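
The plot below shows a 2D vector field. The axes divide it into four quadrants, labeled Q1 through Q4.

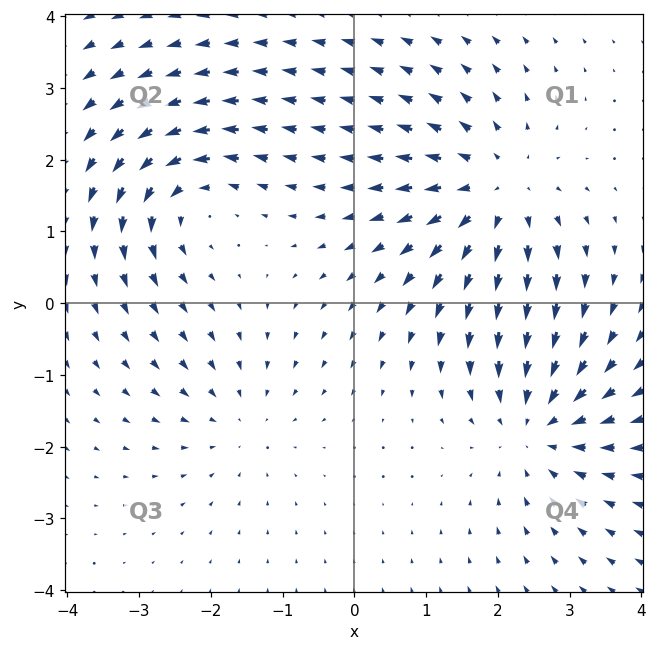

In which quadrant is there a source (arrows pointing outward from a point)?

Q1

The source sits at approximately (2.0, 1.6), which lies in quadrant Q1. The divergence there is about +4, positive as expected for a source.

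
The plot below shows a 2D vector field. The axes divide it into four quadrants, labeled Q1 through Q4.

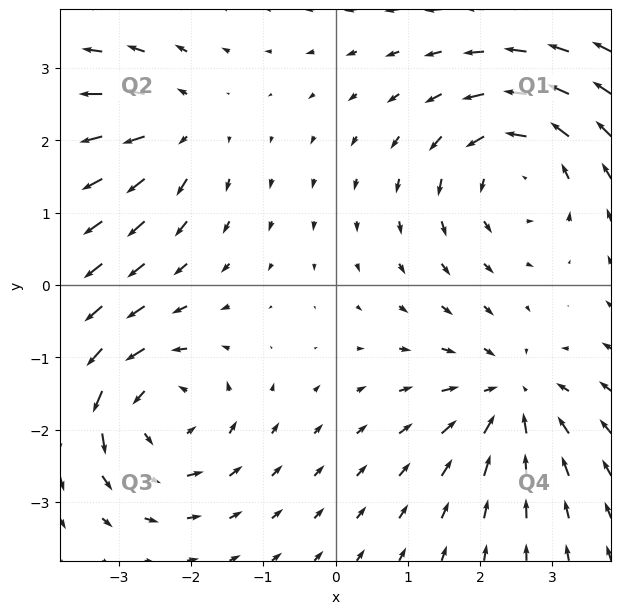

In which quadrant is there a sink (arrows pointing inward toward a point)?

The sink sits at approximately (2.4, -1.5), which lies in quadrant Q4. The divergence there is about -5, negative as expected for a sink.

Q4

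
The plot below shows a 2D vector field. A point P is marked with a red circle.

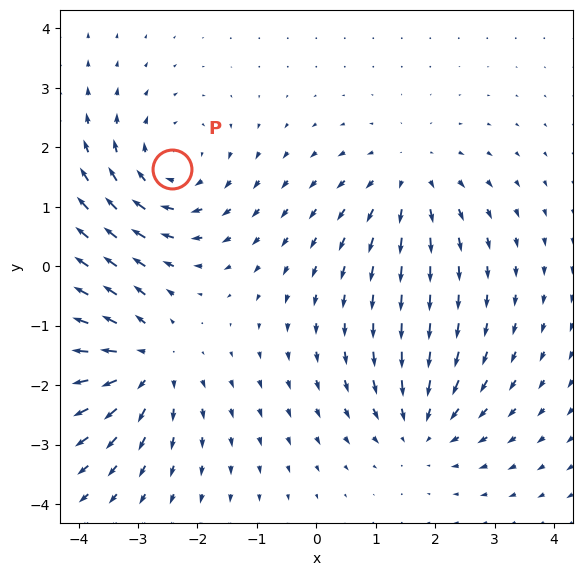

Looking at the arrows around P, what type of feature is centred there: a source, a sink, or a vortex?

At P (-2.4, 1.6) the arrows circulate clockwise. Divergence ≈0, curl about -4 — near-zero divergence with nonzero curl is a vortex.

vortex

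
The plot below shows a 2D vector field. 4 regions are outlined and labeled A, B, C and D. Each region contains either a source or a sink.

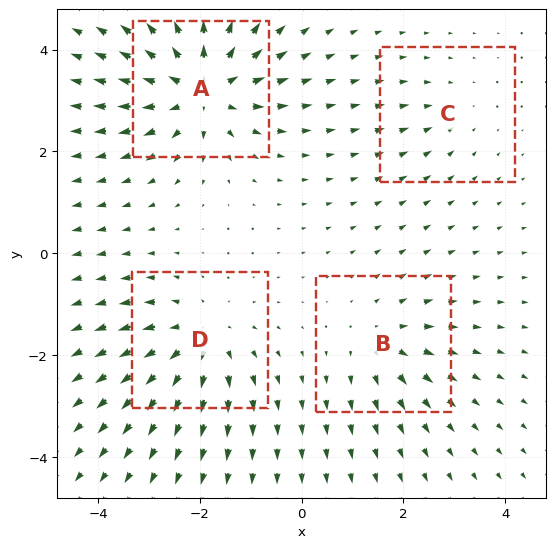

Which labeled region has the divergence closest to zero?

C

Divergence at each region's feature centre — A: about +7, B: about +3, C: about -2, D: about +5. Region C is closest to zero.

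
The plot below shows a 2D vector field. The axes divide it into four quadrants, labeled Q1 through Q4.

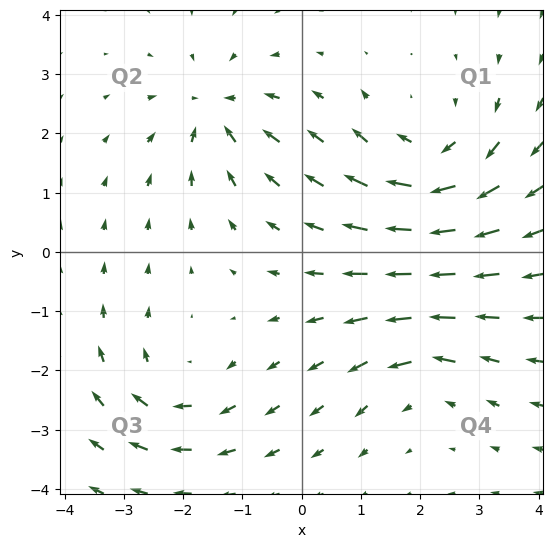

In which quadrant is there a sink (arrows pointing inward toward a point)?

The sink sits at approximately (-1.4, 2.4), which lies in quadrant Q2. The divergence there is about -4, negative as expected for a sink.

Q2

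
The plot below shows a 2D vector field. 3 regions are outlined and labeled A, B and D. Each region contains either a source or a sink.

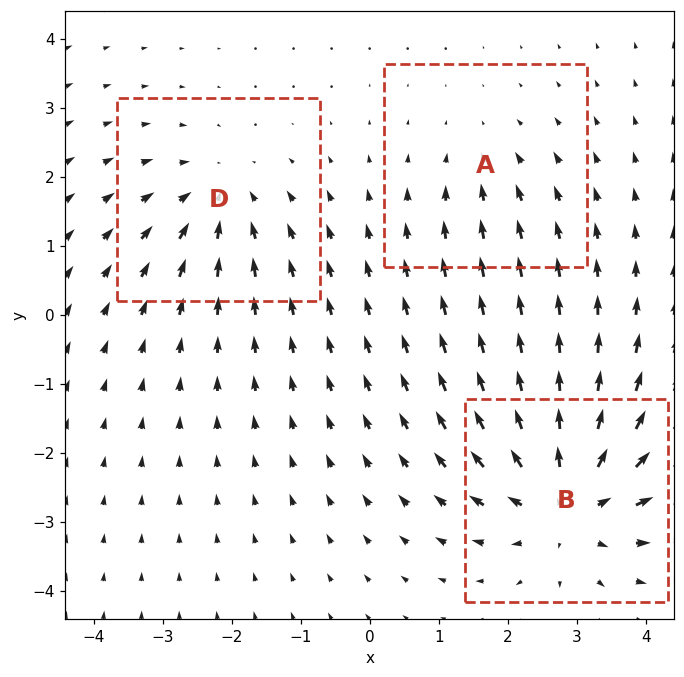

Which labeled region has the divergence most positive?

B

Divergence at each region's feature centre — A: about -2, B: about +5, D: about -3. Region B is most positive.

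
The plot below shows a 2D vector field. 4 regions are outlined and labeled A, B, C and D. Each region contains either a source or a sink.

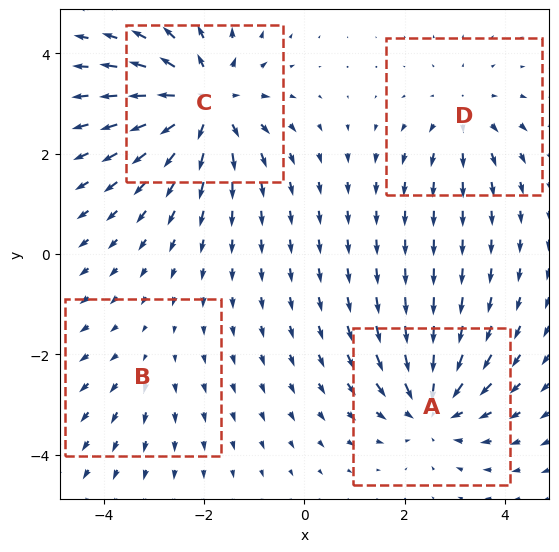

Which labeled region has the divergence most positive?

Divergence at each region's feature centre — A: about -5, B: about +2, C: about +7, D: about +3. Region C is most positive.

C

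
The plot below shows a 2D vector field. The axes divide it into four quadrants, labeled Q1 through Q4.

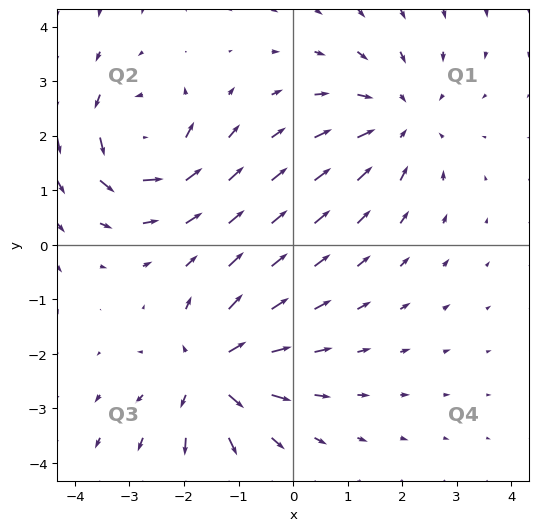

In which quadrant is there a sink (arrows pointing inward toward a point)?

The sink sits at approximately (2.0, 2.3), which lies in quadrant Q1. The divergence there is about -2, negative as expected for a sink.

Q1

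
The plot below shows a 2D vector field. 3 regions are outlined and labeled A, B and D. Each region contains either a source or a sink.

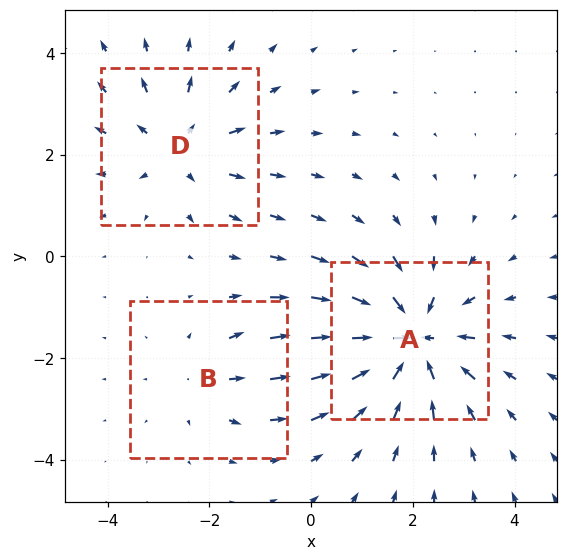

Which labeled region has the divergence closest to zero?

B

Divergence at each region's feature centre — A: about -5, B: about +2, D: about +3. Region B is closest to zero.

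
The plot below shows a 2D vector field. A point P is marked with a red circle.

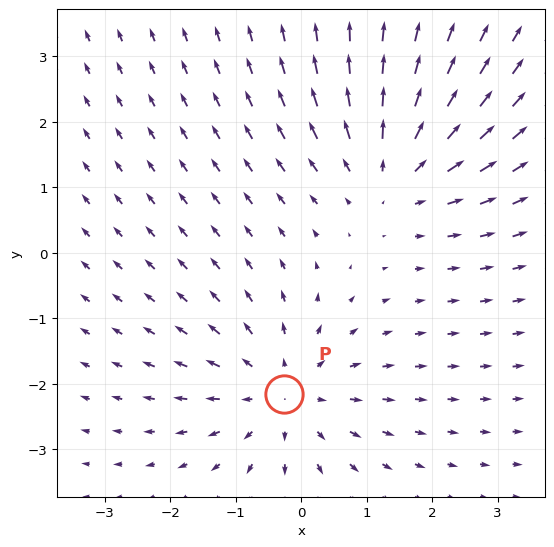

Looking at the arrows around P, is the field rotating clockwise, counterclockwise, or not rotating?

Near P at (-0.3, -2.2) the arrows show no circulation. The curl there is ≈0.

not rotating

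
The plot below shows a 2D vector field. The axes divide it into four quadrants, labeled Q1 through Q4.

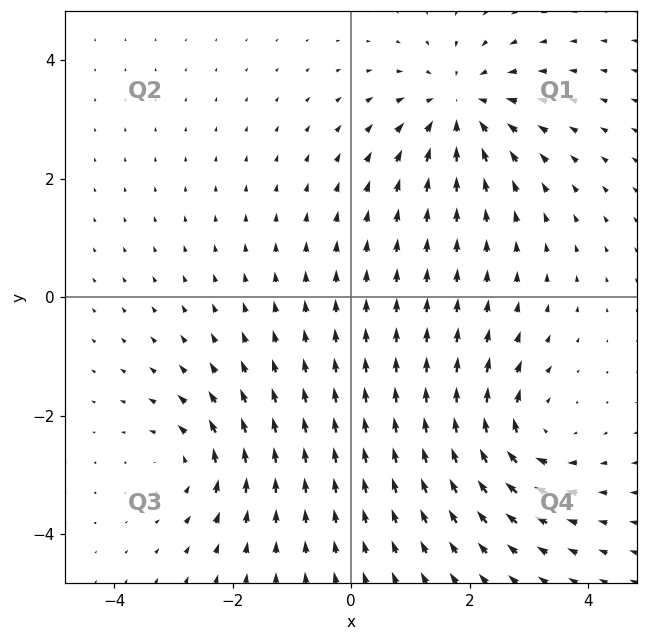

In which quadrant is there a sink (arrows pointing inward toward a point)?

The sink sits at approximately (1.8, 3.2), which lies in quadrant Q1. The divergence there is about -4, negative as expected for a sink.

Q1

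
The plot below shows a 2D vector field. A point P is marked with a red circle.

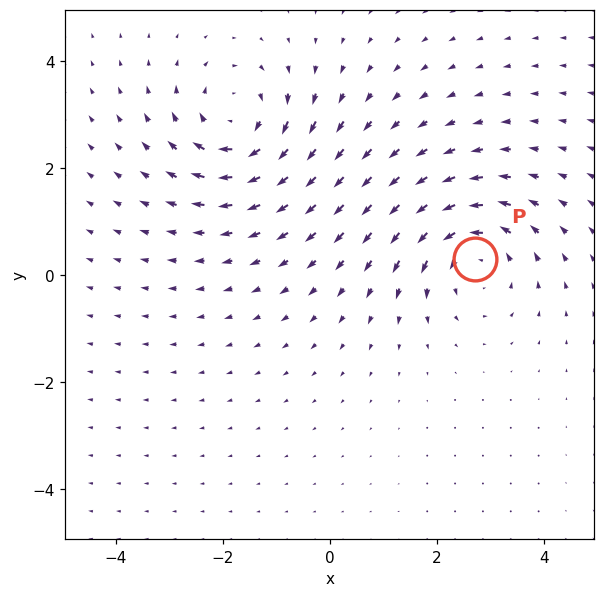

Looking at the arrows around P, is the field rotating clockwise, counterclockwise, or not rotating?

counterclockwise

Near P at (2.7, 0.3) the arrows circulate counterclockwise. The curl (z-component) there is about +5; positive curl means counterclockwise rotation.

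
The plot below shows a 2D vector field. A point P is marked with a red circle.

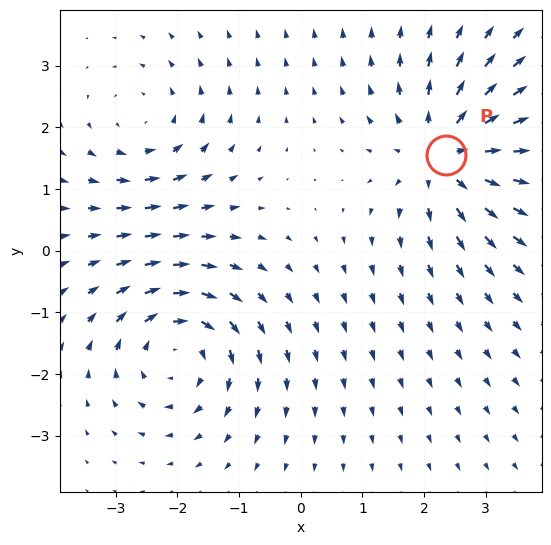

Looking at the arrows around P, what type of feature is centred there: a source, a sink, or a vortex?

source

At P (2.3, 1.6) the arrows spread outward. Divergence about +4, curl ≈0 — positive divergence with near-zero curl is a source.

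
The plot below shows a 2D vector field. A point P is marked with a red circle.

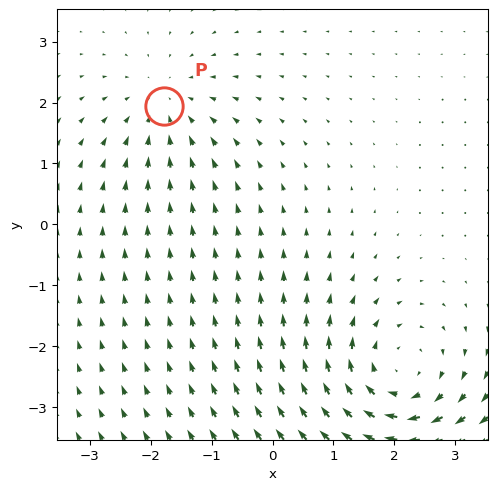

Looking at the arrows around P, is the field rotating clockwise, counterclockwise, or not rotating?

Near P at (-1.8, 1.9) the arrows show no circulation. The curl there is ≈0.

not rotating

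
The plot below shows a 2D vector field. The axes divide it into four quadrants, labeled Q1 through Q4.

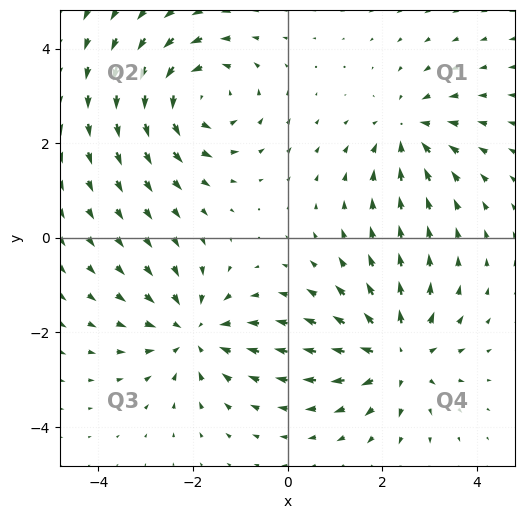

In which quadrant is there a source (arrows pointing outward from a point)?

Q4

The source sits at approximately (2.3, -2.5), which lies in quadrant Q4. The divergence there is about +5, positive as expected for a source.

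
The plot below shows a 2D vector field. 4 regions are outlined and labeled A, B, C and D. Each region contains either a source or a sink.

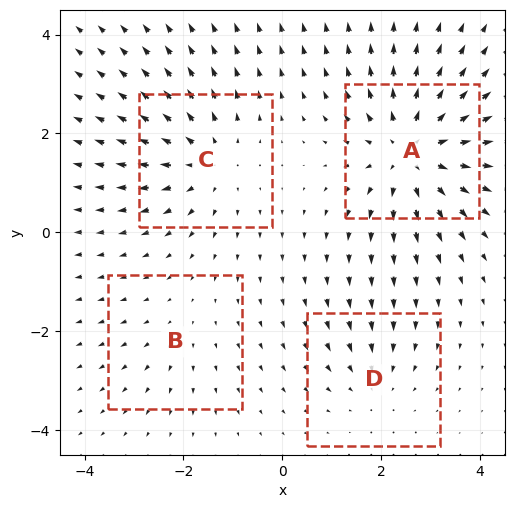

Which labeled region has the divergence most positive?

Divergence at each region's feature centre — A: about +6, B: about +2, C: about +4, D: about -3. Region A is most positive.

A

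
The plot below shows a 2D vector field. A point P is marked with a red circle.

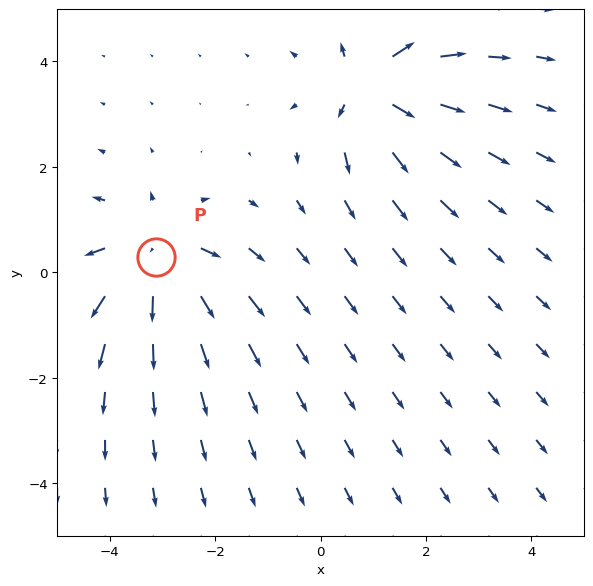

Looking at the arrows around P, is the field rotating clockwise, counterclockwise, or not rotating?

Near P at (-3.1, 0.3) the arrows show no circulation. The curl there is ≈0.

not rotating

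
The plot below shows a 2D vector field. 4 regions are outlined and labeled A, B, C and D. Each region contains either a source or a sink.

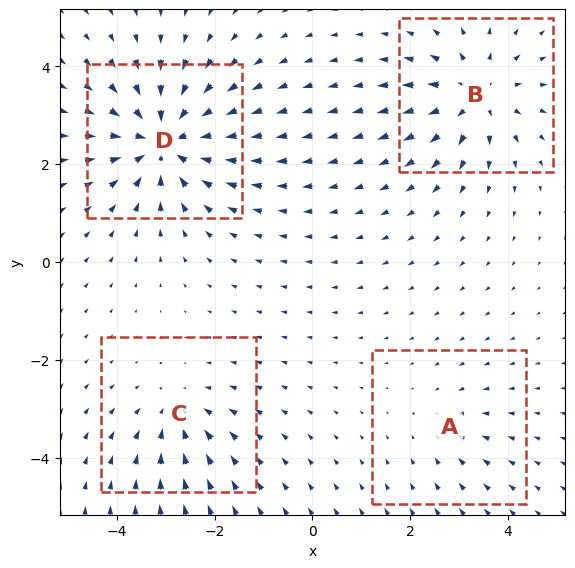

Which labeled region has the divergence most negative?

D

Divergence at each region's feature centre — A: about -2, B: about +5, C: about -3, D: about -7. Region D is most negative.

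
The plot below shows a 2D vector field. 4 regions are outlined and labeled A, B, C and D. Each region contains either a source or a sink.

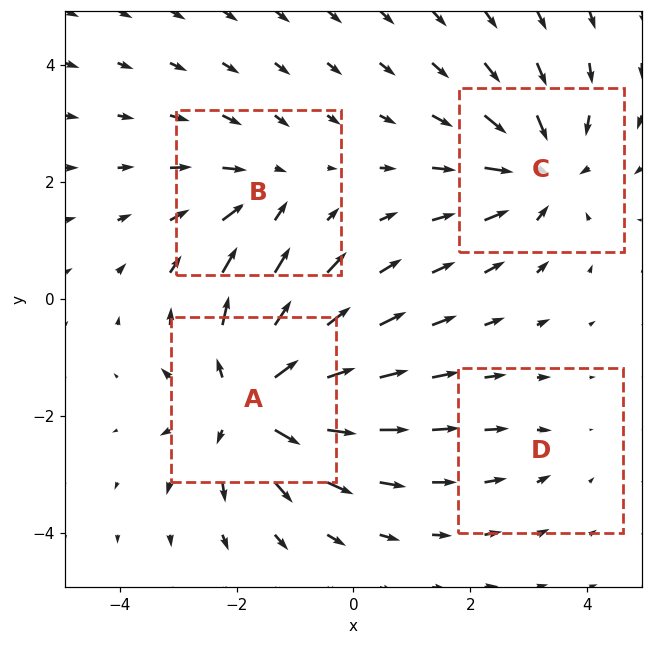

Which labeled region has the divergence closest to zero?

D

Divergence at each region's feature centre — A: about +7, B: about -3, C: about -5, D: about -2. Region D is closest to zero.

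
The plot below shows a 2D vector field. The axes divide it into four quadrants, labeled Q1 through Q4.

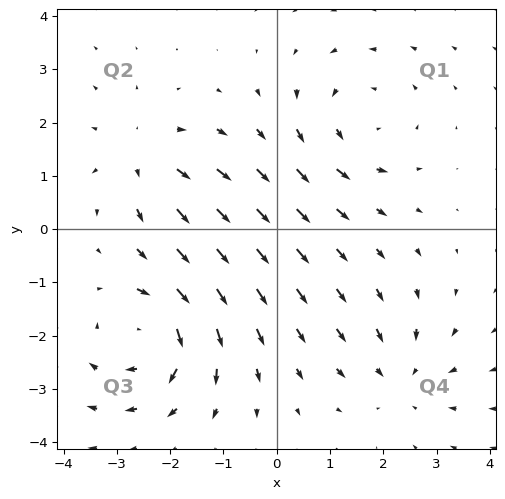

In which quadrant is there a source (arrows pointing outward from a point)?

Q2

The source sits at approximately (-2.5, 1.3), which lies in quadrant Q2. The divergence there is about +3, positive as expected for a source.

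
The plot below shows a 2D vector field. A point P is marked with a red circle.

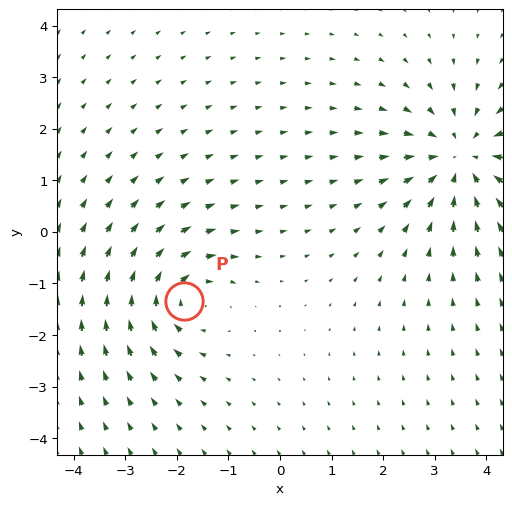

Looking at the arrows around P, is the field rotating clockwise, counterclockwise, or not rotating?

Near P at (-1.9, -1.3) the arrows circulate clockwise. The curl (z-component) there is about -4; negative curl means clockwise rotation.

clockwise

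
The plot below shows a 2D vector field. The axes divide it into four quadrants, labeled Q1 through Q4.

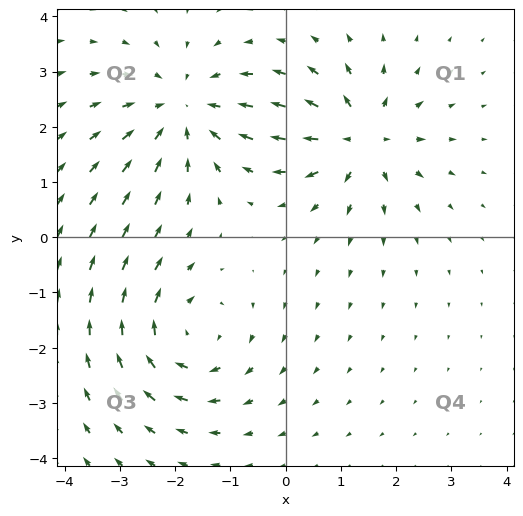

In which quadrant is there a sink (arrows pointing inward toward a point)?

Q2

The sink sits at approximately (-1.8, 2.3), which lies in quadrant Q2. The divergence there is about -4, negative as expected for a sink.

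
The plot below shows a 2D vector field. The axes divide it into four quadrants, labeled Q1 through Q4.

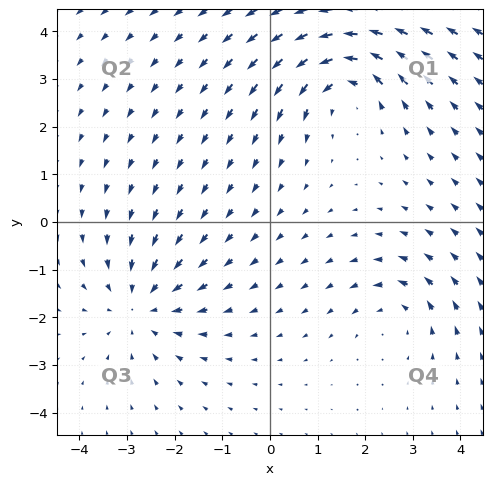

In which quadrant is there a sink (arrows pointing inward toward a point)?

The sink sits at approximately (-2.7, -1.8), which lies in quadrant Q3. The divergence there is about -4, negative as expected for a sink.

Q3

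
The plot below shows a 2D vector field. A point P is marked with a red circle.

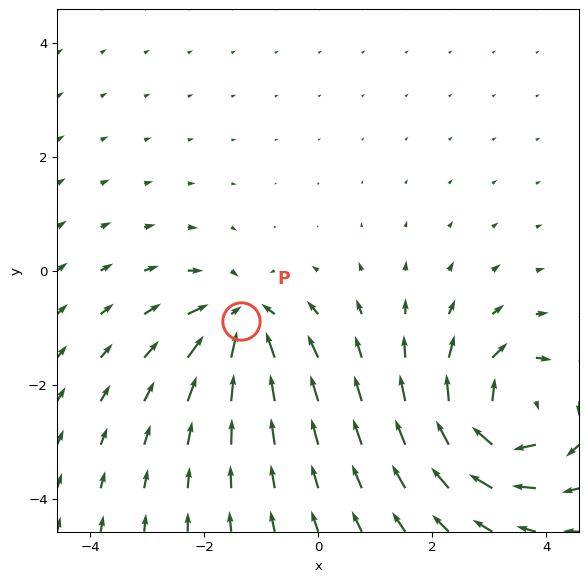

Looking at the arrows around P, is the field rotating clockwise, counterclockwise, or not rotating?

not rotating

Near P at (-1.4, -0.9) the arrows show no circulation. The curl there is ≈0.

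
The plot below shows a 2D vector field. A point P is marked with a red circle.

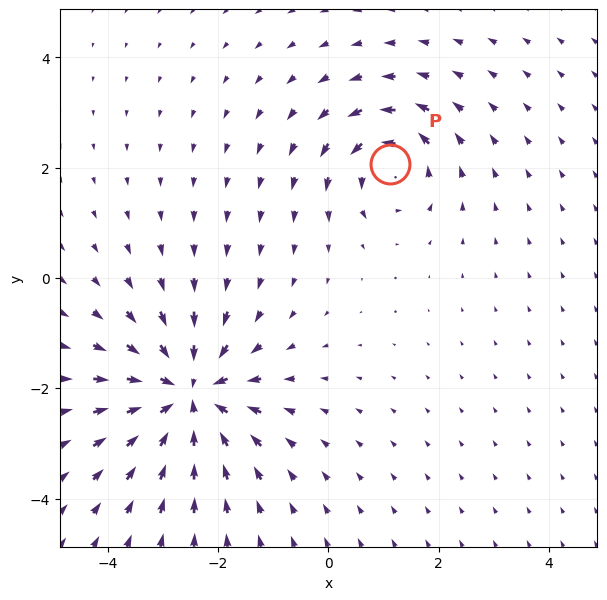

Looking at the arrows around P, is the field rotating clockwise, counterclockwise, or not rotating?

Near P at (1.1, 2.1) the arrows circulate counterclockwise. The curl (z-component) there is about +4; positive curl means counterclockwise rotation.

counterclockwise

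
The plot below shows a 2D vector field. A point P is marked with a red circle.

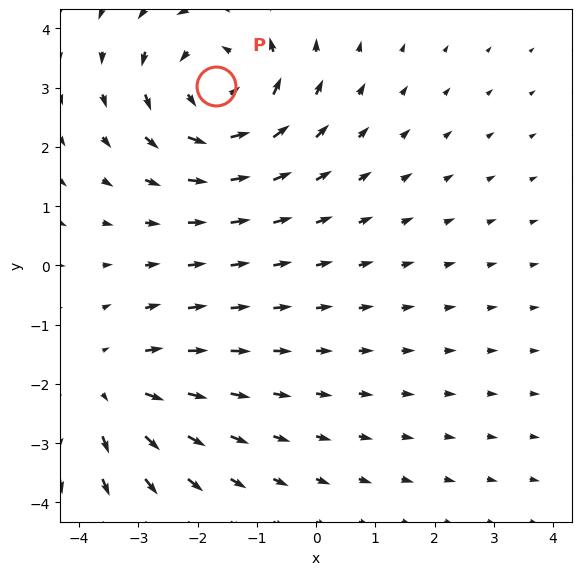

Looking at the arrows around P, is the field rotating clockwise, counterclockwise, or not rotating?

Near P at (-1.7, 3.0) the arrows circulate counterclockwise. The curl (z-component) there is about +4; positive curl means counterclockwise rotation.

counterclockwise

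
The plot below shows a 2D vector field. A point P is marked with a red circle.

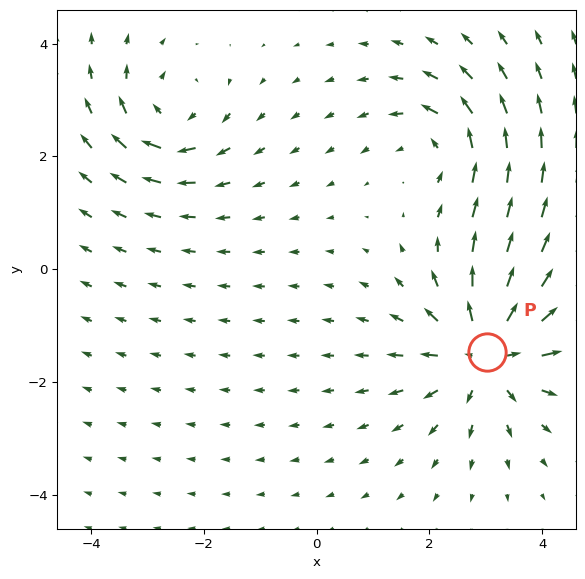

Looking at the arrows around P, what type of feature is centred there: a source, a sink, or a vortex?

At P (3.0, -1.5) the arrows spread outward. Divergence about +5, curl ≈0 — positive divergence with near-zero curl is a source.

source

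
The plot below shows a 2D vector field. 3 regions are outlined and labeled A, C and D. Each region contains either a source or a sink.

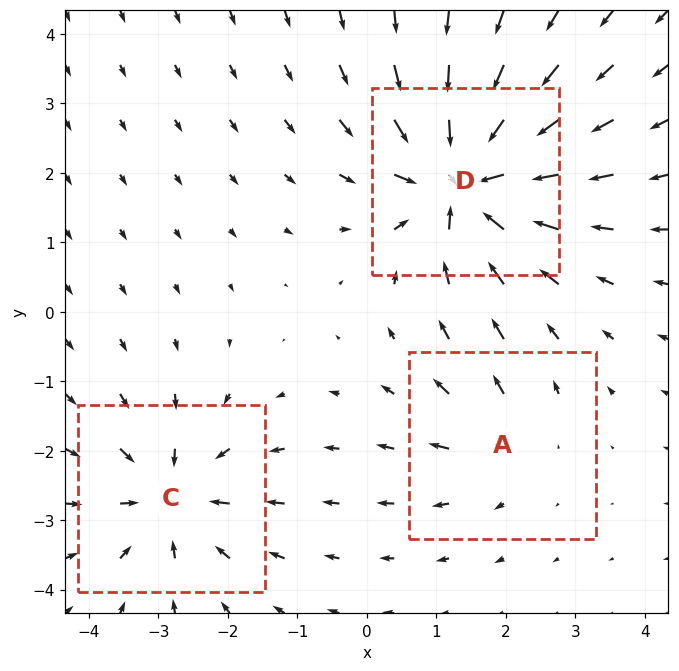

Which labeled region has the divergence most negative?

Divergence at each region's feature centre — A: about +2, C: about -4, D: about -6. Region D is most negative.

D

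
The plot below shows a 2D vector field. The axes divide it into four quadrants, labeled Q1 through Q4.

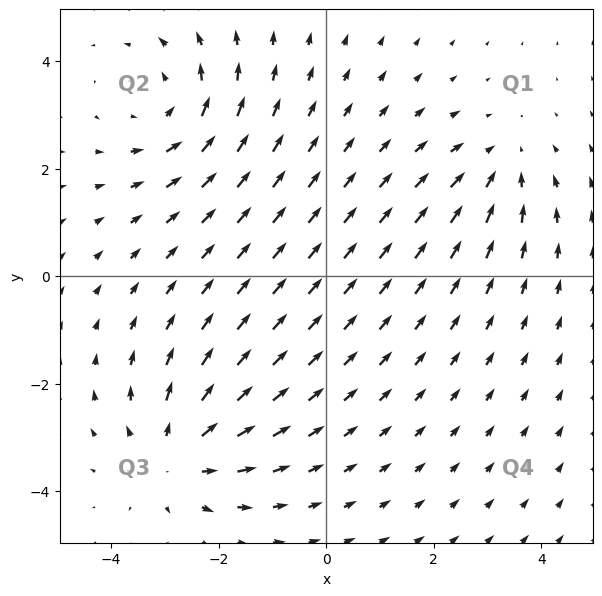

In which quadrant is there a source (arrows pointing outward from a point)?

The source sits at approximately (-2.8, -3.3), which lies in quadrant Q3. The divergence there is about +3, positive as expected for a source.

Q3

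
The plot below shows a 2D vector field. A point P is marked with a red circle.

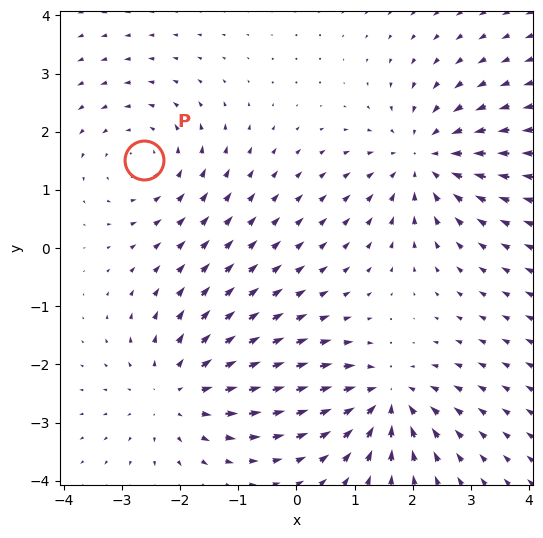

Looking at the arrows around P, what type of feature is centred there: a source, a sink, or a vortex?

vortex

At P (-2.6, 1.5) the arrows circulate counterclockwise. Divergence ≈0, curl about +3 — near-zero divergence with nonzero curl is a vortex.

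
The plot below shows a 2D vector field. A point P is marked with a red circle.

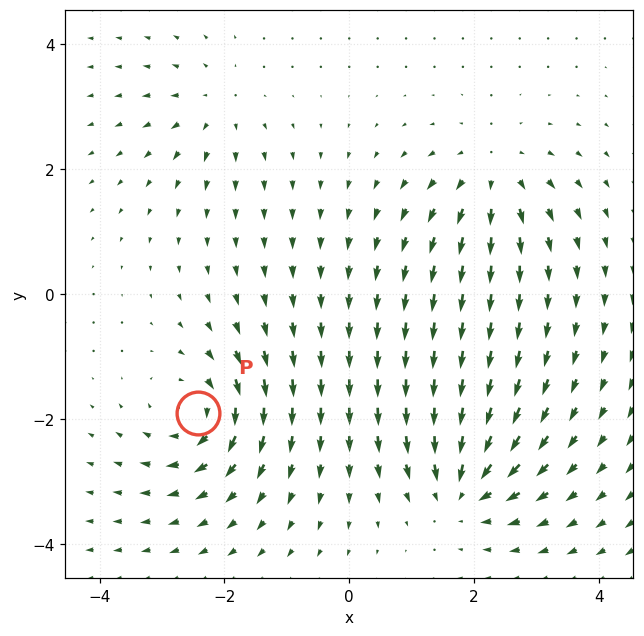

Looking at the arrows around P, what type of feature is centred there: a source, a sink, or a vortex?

At P (-2.4, -1.9) the arrows circulate clockwise. Divergence ≈0, curl about -6 — near-zero divergence with nonzero curl is a vortex.

vortex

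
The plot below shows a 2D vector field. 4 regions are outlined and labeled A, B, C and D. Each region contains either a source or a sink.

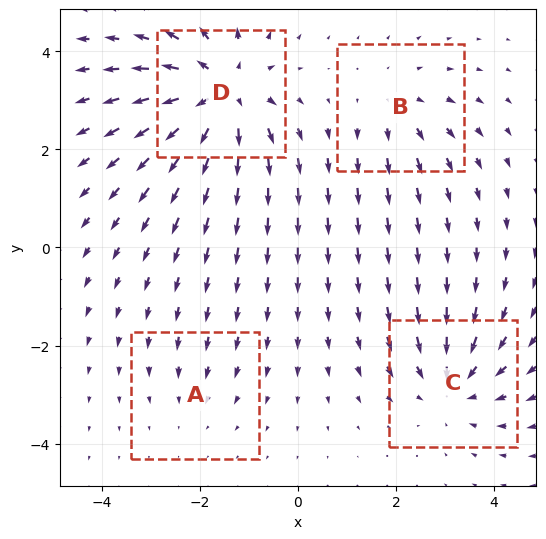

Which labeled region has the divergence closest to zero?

Divergence at each region's feature centre — A: about -2, B: about +3, C: about -4, D: about +7. Region A is closest to zero.

A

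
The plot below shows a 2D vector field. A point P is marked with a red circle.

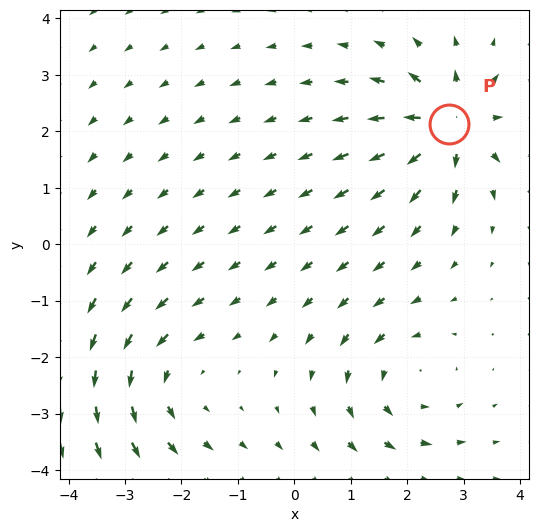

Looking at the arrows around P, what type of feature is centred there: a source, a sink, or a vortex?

At P (2.7, 2.1) the arrows spread outward. Divergence about +6, curl ≈0 — positive divergence with near-zero curl is a source.

source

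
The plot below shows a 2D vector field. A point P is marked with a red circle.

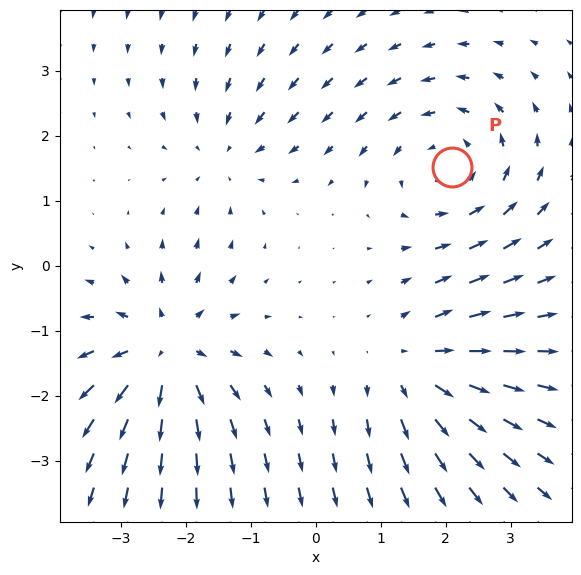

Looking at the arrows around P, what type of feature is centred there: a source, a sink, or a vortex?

At P (2.1, 1.5) the arrows circulate counterclockwise. Divergence ≈0, curl about +4 — near-zero divergence with nonzero curl is a vortex.

vortex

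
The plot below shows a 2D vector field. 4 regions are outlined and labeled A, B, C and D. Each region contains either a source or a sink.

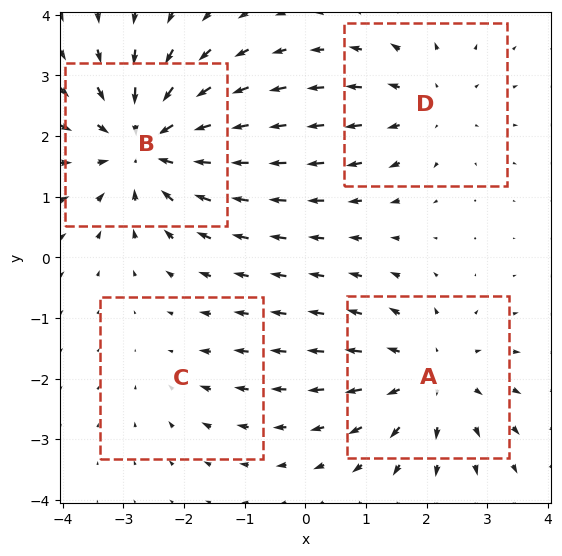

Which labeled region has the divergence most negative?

Divergence at each region's feature centre — A: about +4, B: about -6, C: about -2, D: about +3. Region B is most negative.

B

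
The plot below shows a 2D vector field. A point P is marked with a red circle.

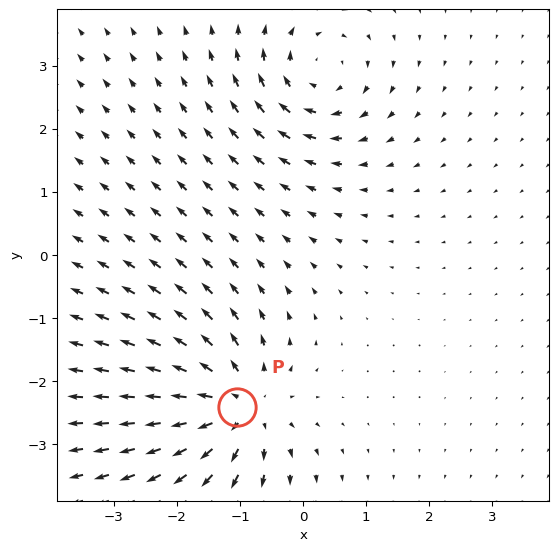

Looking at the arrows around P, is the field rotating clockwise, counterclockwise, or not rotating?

not rotating

Near P at (-1.0, -2.4) the arrows show no circulation. The curl there is ≈0.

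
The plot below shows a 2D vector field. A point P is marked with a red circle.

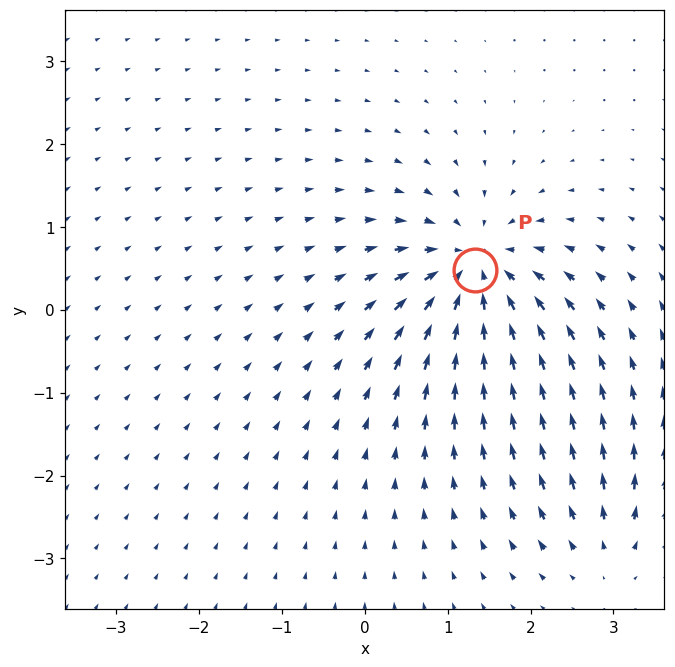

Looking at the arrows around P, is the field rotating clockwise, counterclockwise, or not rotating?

not rotating

Near P at (1.3, 0.5) the arrows show no circulation. The curl there is ≈0.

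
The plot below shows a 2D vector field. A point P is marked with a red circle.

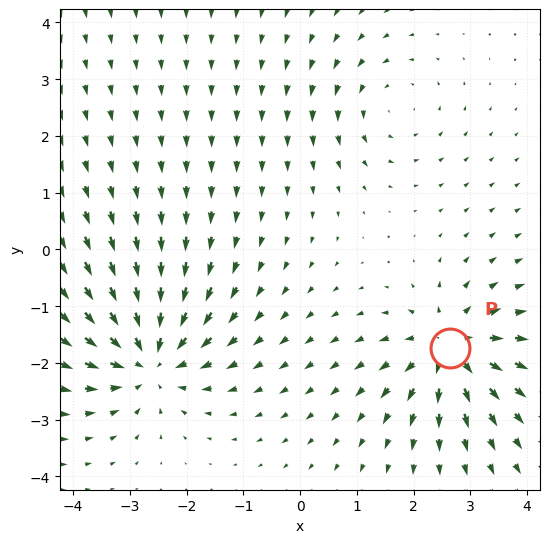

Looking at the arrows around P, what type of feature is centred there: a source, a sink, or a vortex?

At P (2.7, -1.7) the arrows spread outward. Divergence about +6, curl ≈0 — positive divergence with near-zero curl is a source.

source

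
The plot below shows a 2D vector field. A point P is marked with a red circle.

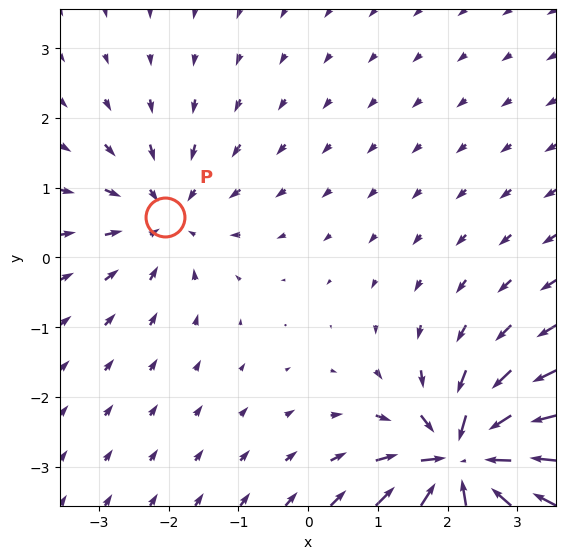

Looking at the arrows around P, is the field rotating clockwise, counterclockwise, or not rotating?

Near P at (-2.1, 0.6) the arrows show no circulation. The curl there is ≈0.

not rotating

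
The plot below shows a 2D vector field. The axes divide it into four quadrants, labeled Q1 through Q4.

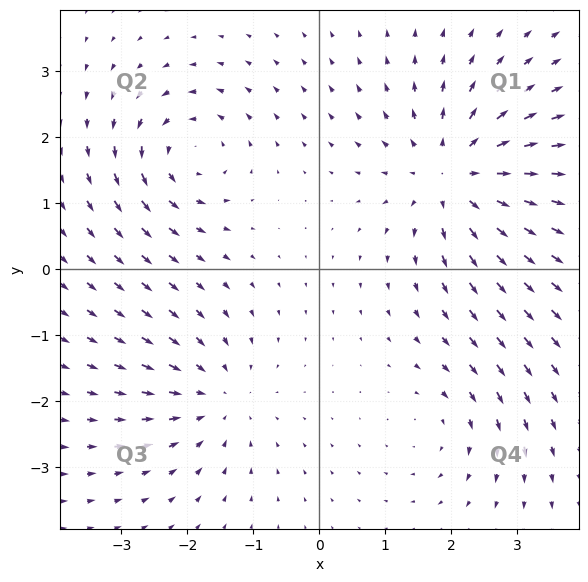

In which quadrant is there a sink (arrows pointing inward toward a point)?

Q3

The sink sits at approximately (-1.6, -1.9), which lies in quadrant Q3. The divergence there is about -3, negative as expected for a sink.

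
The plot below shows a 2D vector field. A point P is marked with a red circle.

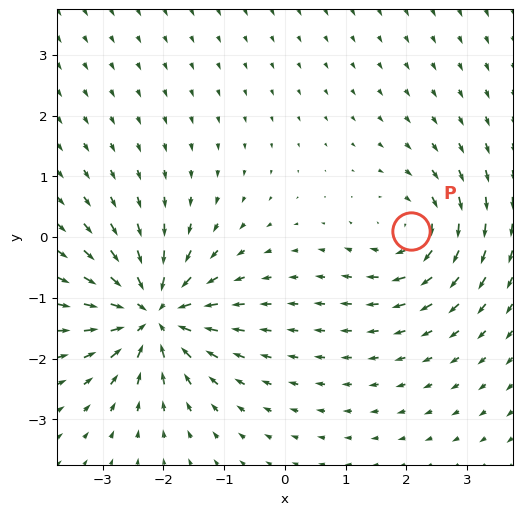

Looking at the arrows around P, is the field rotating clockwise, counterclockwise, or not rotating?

clockwise

Near P at (2.1, 0.1) the arrows circulate clockwise. The curl (z-component) there is about -4; negative curl means clockwise rotation.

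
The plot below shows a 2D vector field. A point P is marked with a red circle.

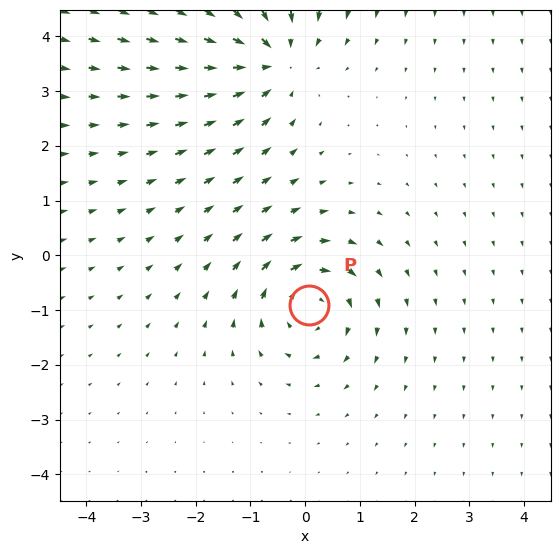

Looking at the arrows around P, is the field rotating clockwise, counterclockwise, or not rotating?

clockwise

Near P at (0.1, -0.9) the arrows circulate clockwise. The curl (z-component) there is about -4; negative curl means clockwise rotation.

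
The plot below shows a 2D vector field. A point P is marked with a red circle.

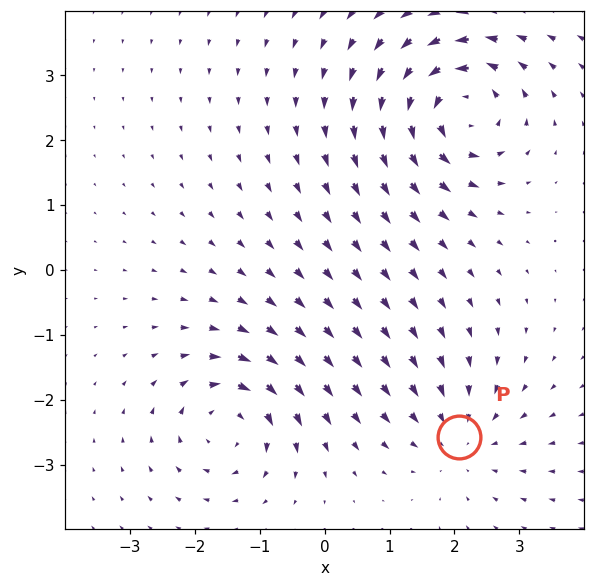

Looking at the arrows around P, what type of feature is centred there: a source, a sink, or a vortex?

sink

At P (2.1, -2.6) the arrows converge inward. Divergence about -3, curl ≈0 — negative divergence with near-zero curl is a sink.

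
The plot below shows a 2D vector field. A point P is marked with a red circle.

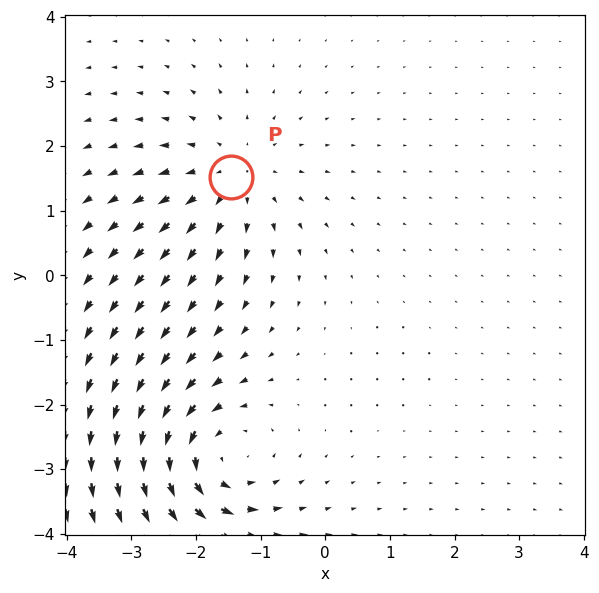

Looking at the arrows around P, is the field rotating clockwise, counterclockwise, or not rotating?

Near P at (-1.5, 1.5) the arrows show no circulation. The curl there is ≈0.

not rotating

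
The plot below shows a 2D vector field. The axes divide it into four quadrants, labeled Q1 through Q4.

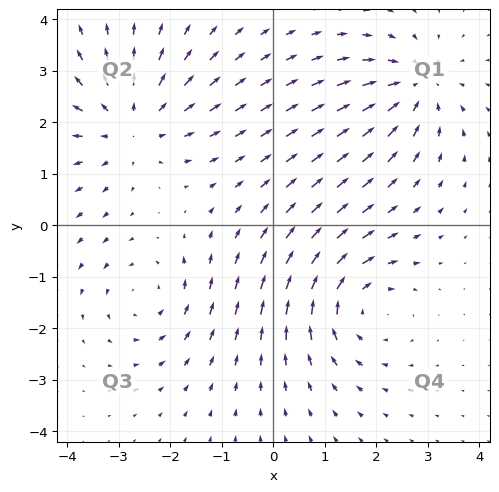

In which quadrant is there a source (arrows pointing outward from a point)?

The source sits at approximately (-2.8, 2.0), which lies in quadrant Q2. The divergence there is about +3, positive as expected for a source.

Q2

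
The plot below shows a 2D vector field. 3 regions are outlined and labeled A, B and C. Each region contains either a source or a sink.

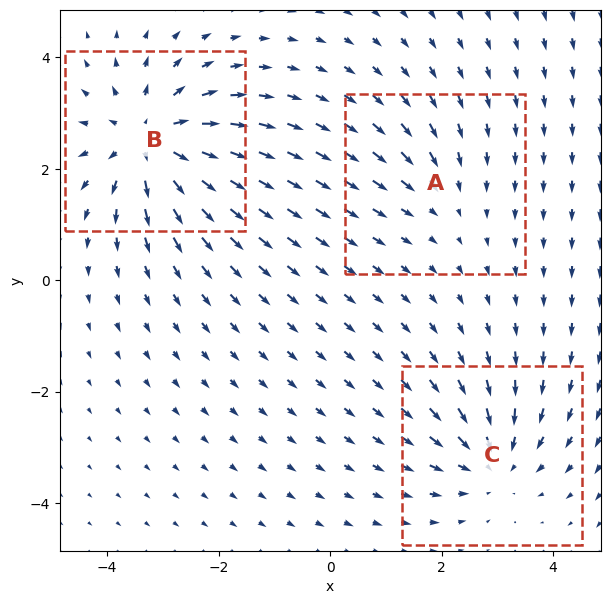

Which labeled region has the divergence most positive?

Divergence at each region's feature centre — A: about -2, B: about +5, C: about -4. Region B is most positive.

B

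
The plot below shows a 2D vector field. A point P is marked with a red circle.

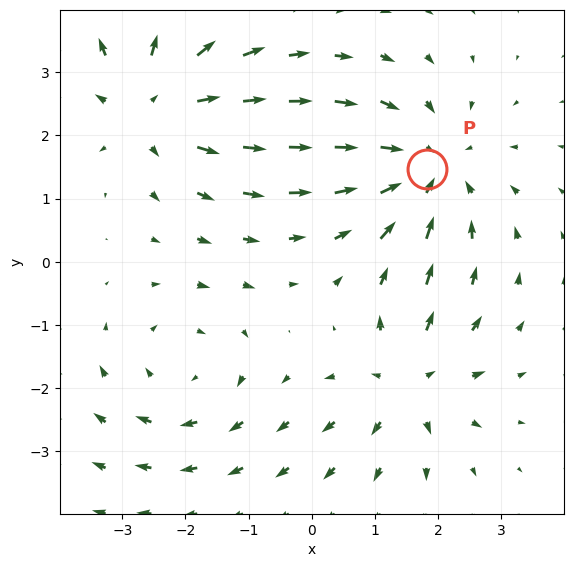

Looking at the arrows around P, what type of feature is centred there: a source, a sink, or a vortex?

At P (1.8, 1.5) the arrows converge inward. Divergence about -4, curl ≈0 — negative divergence with near-zero curl is a sink.

sink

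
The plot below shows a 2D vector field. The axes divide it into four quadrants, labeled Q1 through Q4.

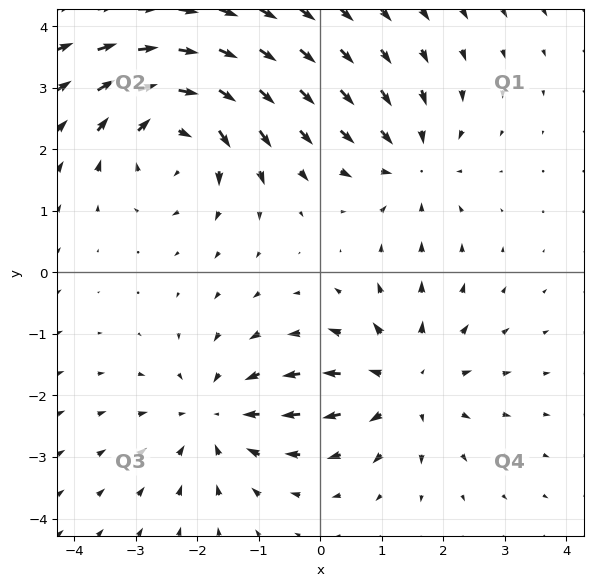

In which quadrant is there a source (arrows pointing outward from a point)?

Q4

The source sits at approximately (1.4, -1.8), which lies in quadrant Q4. The divergence there is about +3, positive as expected for a source.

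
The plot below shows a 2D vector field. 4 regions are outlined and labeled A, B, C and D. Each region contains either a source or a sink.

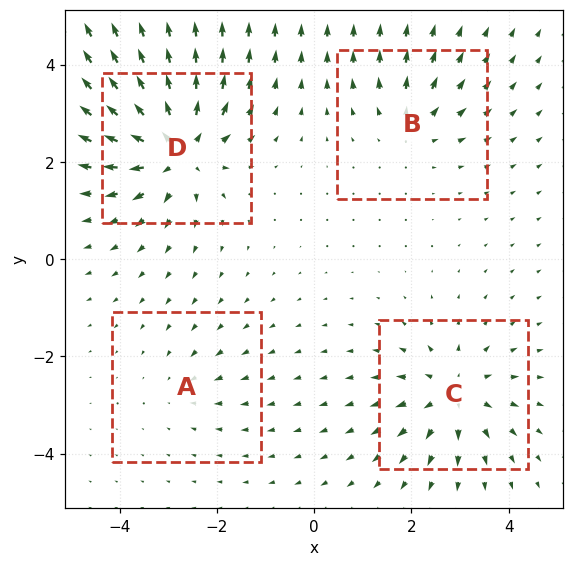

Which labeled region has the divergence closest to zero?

Divergence at each region's feature centre — A: about -2, B: about +4, C: about +5, D: about +8. Region A is closest to zero.

A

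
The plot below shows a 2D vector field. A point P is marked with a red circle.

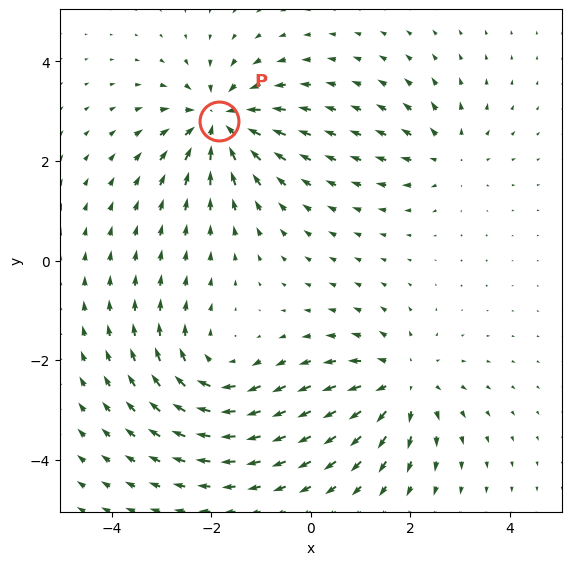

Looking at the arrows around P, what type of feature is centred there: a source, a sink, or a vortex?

sink

At P (-1.8, 2.8) the arrows converge inward. Divergence about -6, curl ≈0 — negative divergence with near-zero curl is a sink.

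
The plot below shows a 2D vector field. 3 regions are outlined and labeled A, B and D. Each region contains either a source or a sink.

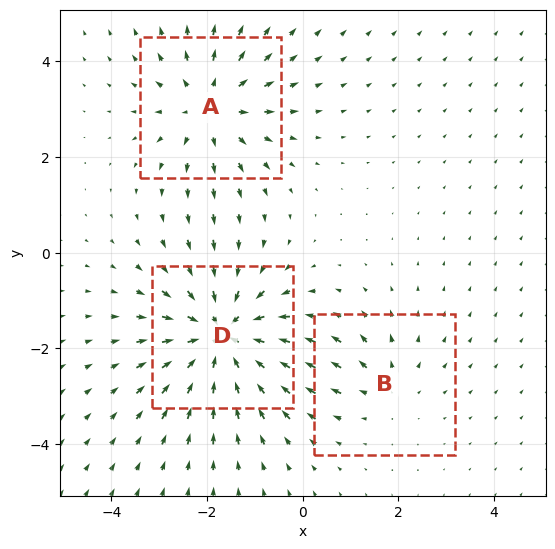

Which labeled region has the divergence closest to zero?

Divergence at each region's feature centre — A: about +3, B: about +2, D: about -5. Region B is closest to zero.

B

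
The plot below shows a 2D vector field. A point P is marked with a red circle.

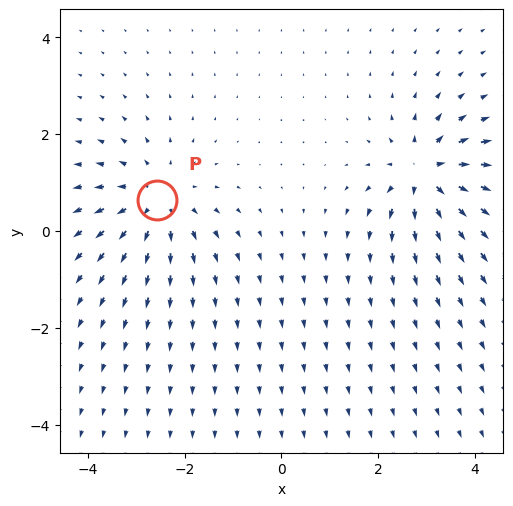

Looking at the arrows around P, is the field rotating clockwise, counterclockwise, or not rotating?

not rotating

Near P at (-2.6, 0.6) the arrows show no circulation. The curl there is ≈0.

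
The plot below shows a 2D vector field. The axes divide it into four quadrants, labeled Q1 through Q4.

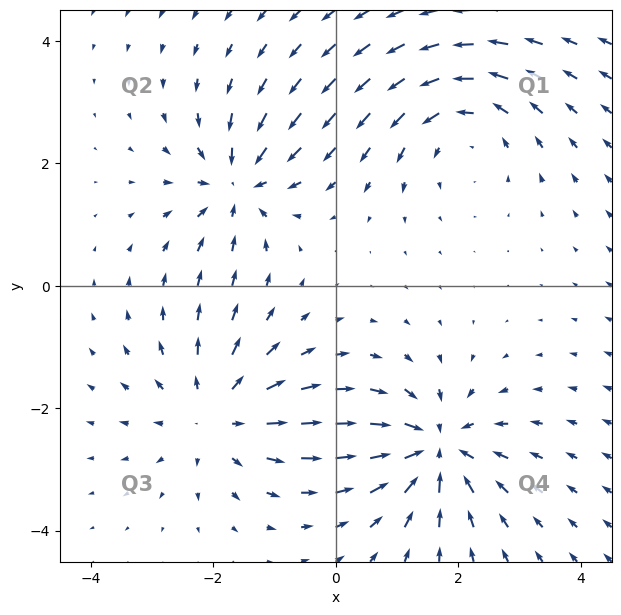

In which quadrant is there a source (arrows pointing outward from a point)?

The source sits at approximately (-1.9, -2.1), which lies in quadrant Q3. The divergence there is about +5, positive as expected for a source.

Q3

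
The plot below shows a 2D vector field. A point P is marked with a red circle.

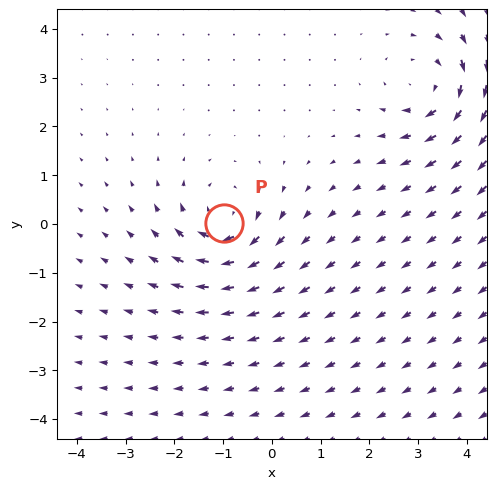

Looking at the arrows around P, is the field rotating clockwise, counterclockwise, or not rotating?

clockwise

Near P at (-1.0, 0.0) the arrows circulate clockwise. The curl (z-component) there is about -4; negative curl means clockwise rotation.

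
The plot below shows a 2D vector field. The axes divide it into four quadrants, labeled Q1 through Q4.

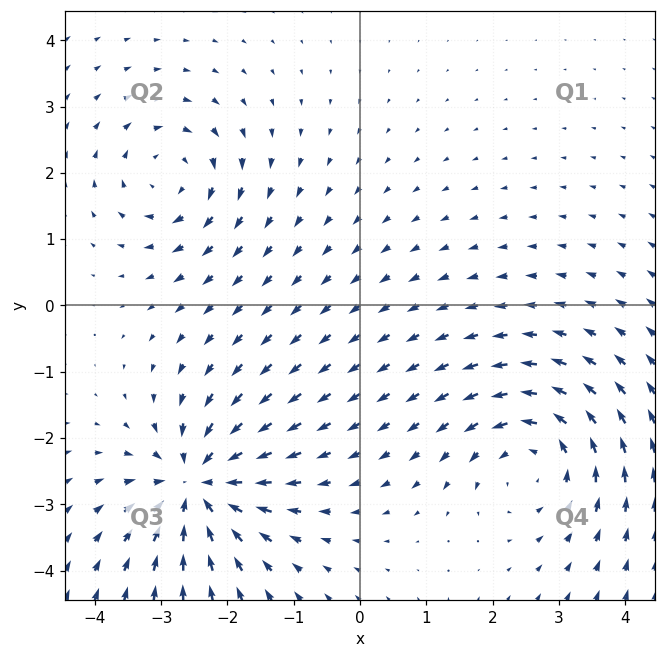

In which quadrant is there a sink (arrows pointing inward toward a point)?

The sink sits at approximately (-2.5, -2.7), which lies in quadrant Q3. The divergence there is about -6, negative as expected for a sink.

Q3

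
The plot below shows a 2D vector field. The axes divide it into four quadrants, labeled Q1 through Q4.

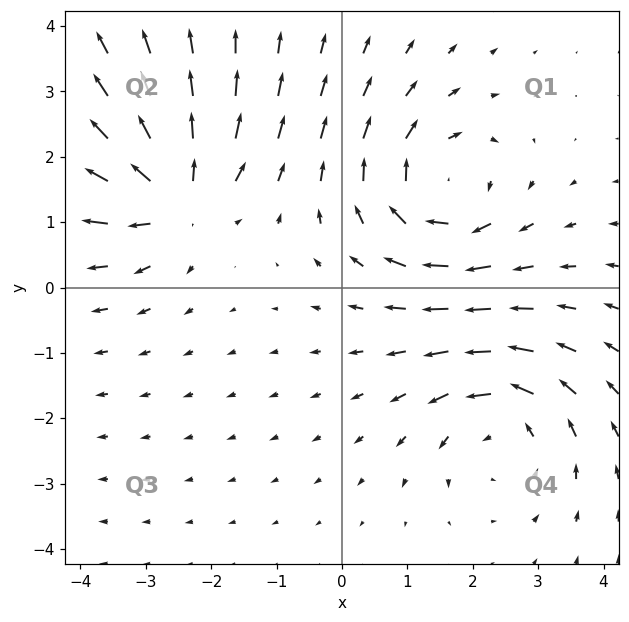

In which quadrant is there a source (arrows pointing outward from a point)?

Q2

The source sits at approximately (-2.5, 1.4), which lies in quadrant Q2. The divergence there is about +7, positive as expected for a source.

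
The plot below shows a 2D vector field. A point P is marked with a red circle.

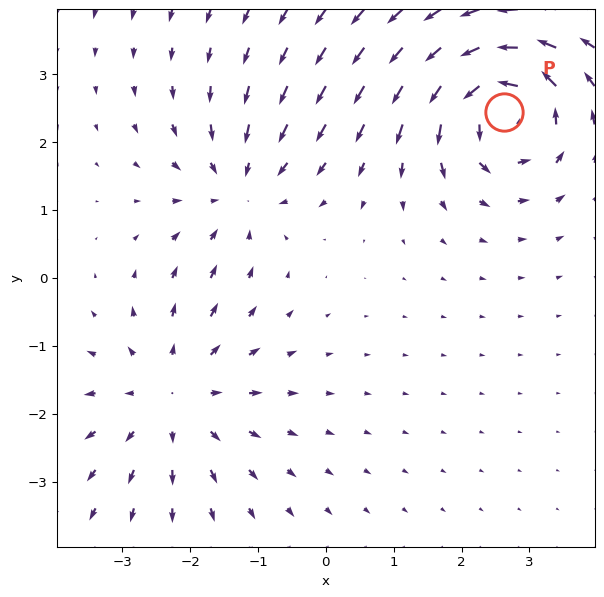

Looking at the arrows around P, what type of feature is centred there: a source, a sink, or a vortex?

At P (2.6, 2.4) the arrows circulate counterclockwise. Divergence ≈0, curl about +7 — near-zero divergence with nonzero curl is a vortex.

vortex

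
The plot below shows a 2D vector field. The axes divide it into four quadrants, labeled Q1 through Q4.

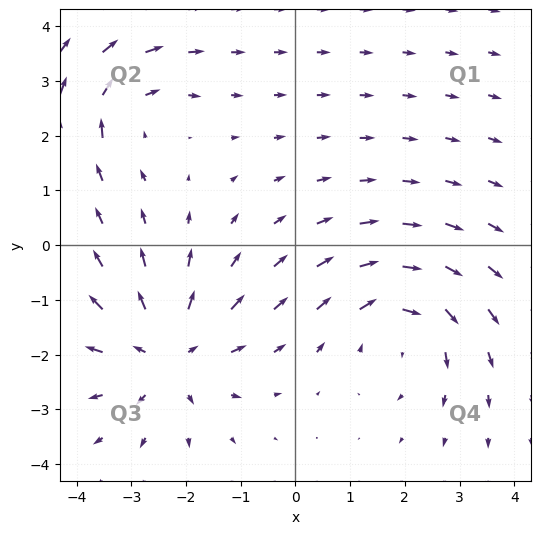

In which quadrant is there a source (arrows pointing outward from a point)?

Q3

The source sits at approximately (-2.3, -2.0), which lies in quadrant Q3. The divergence there is about +5, positive as expected for a source.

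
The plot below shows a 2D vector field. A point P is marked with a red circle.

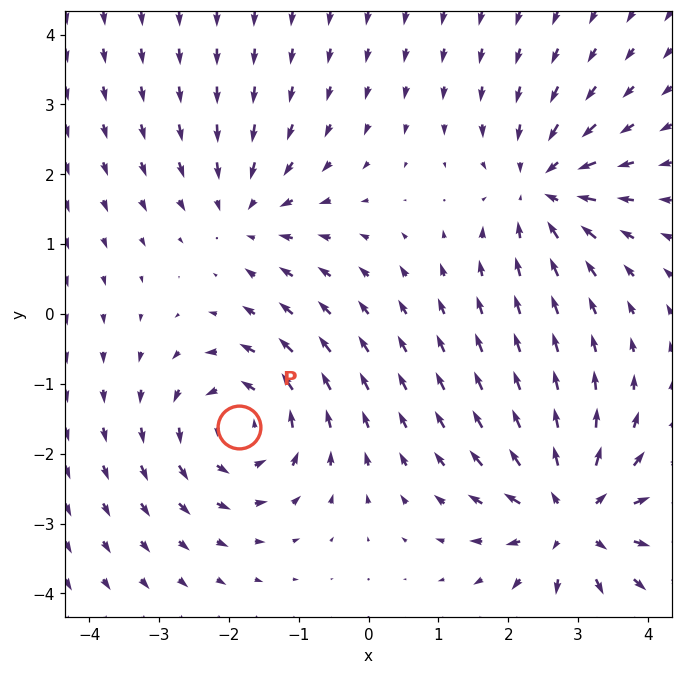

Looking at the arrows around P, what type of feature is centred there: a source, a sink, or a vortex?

vortex

At P (-1.9, -1.6) the arrows circulate counterclockwise. Divergence ≈0, curl about +5 — near-zero divergence with nonzero curl is a vortex.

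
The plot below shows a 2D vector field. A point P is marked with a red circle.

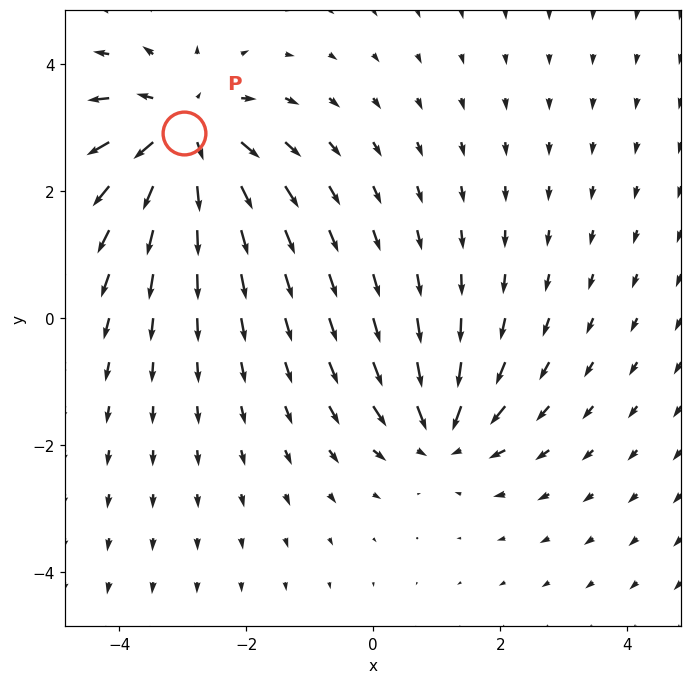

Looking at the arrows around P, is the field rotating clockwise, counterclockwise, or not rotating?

Near P at (-3.0, 2.9) the arrows show no circulation. The curl there is ≈0.

not rotating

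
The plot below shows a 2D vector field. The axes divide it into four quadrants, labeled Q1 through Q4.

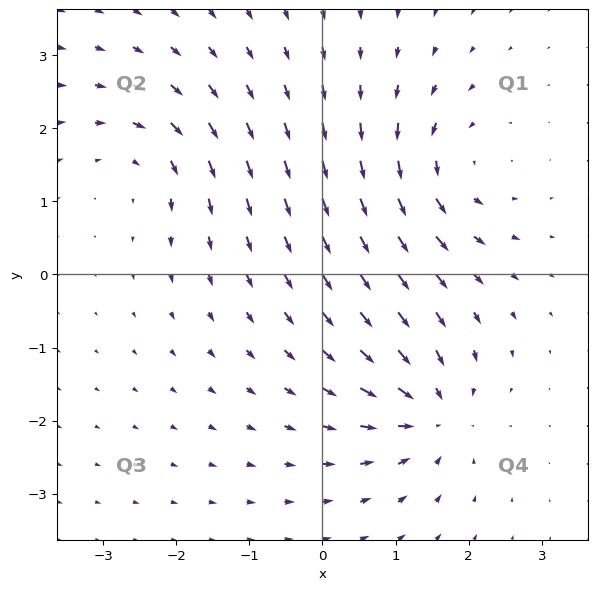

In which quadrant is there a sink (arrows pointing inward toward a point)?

Q4

The sink sits at approximately (1.5, -1.9), which lies in quadrant Q4. The divergence there is about -5, negative as expected for a sink.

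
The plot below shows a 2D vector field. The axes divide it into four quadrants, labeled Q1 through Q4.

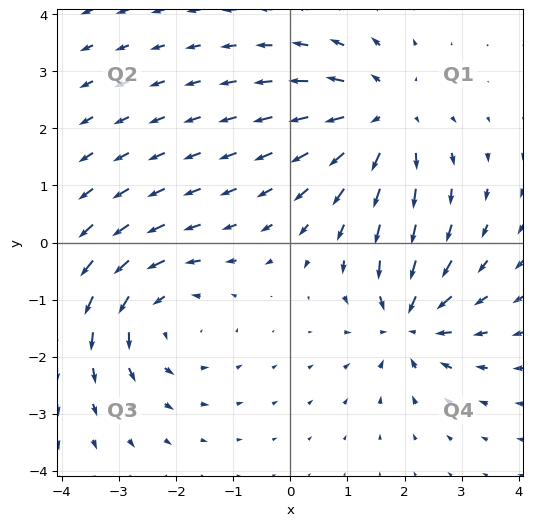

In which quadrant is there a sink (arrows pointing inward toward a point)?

Q4

The sink sits at approximately (2.1, -1.4), which lies in quadrant Q4. The divergence there is about -6, negative as expected for a sink.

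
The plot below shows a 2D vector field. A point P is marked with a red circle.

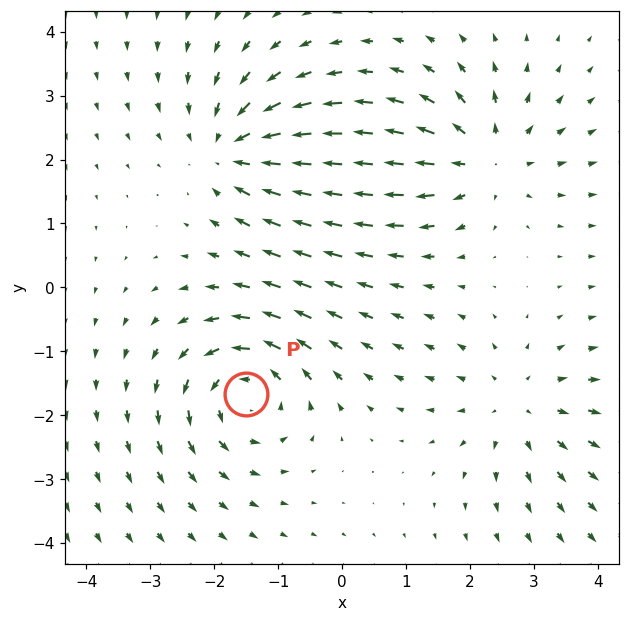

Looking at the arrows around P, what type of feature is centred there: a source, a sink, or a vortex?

At P (-1.5, -1.7) the arrows circulate counterclockwise. Divergence ≈0, curl about +5 — near-zero divergence with nonzero curl is a vortex.

vortex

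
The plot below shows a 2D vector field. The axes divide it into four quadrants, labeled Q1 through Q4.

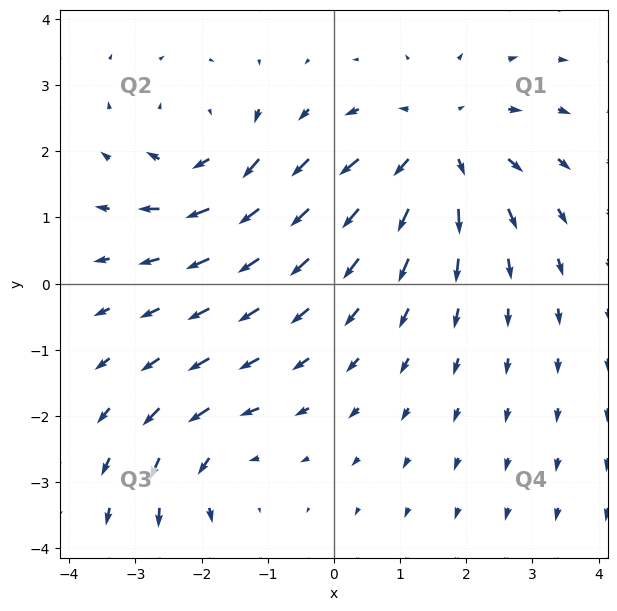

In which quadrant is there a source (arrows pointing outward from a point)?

The source sits at approximately (1.6, 2.1), which lies in quadrant Q1. The divergence there is about +4, positive as expected for a source.

Q1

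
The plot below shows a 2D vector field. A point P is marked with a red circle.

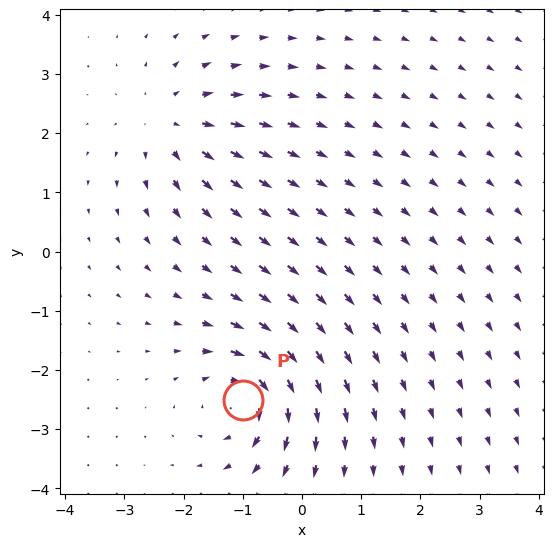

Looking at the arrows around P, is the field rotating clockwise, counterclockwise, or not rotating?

clockwise

Near P at (-1.0, -2.5) the arrows circulate clockwise. The curl (z-component) there is about -7; negative curl means clockwise rotation.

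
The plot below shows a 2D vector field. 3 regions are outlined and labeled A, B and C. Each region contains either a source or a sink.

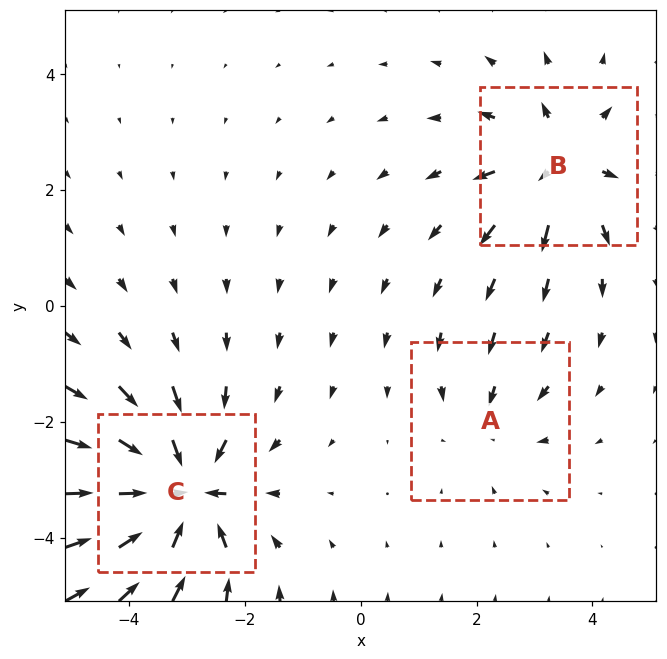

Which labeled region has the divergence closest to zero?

Divergence at each region's feature centre — A: about -2, B: about +4, C: about -6. Region A is closest to zero.

A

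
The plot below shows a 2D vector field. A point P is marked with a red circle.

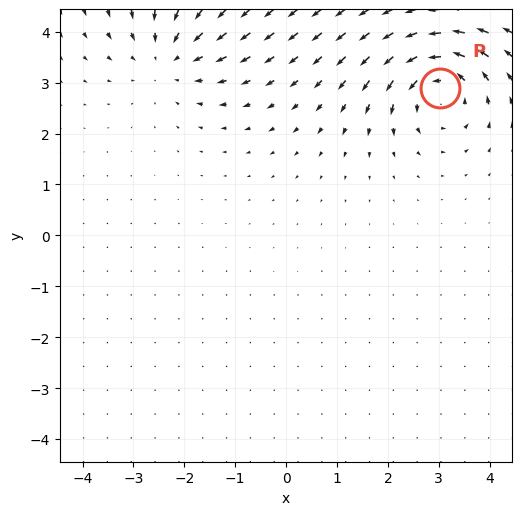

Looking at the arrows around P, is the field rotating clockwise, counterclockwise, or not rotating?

counterclockwise

Near P at (3.0, 2.9) the arrows circulate counterclockwise. The curl (z-component) there is about +4; positive curl means counterclockwise rotation.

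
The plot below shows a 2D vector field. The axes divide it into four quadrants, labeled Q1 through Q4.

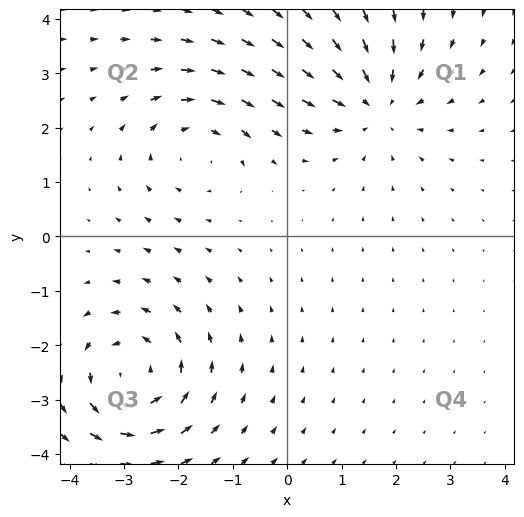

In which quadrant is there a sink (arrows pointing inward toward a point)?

The sink sits at approximately (1.6, 2.5), which lies in quadrant Q1. The divergence there is about -3, negative as expected for a sink.

Q1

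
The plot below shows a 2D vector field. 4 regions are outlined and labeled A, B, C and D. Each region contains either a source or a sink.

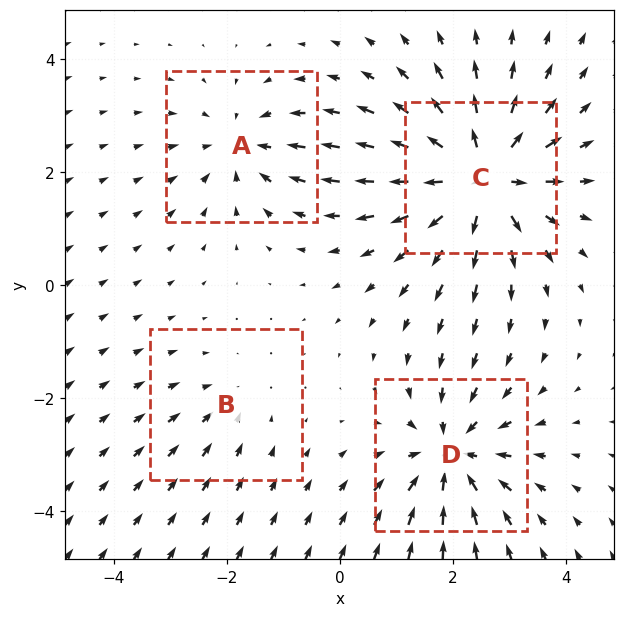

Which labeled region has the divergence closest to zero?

B

Divergence at each region's feature centre — A: about -4, B: about -2, C: about +7, D: about -5. Region B is closest to zero.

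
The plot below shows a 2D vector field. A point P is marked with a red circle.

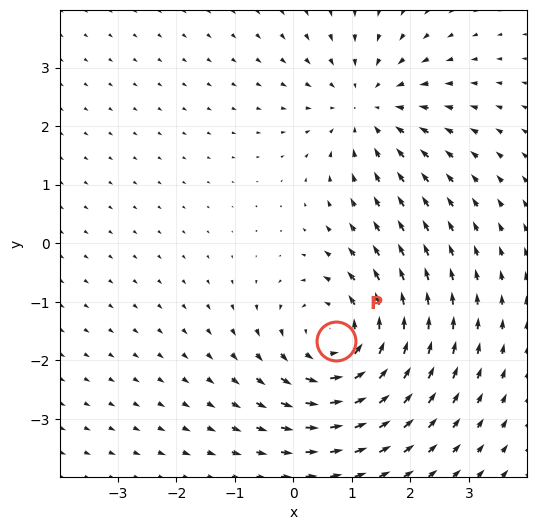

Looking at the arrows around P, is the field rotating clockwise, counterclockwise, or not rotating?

Near P at (0.7, -1.7) the arrows circulate counterclockwise. The curl (z-component) there is about +5; positive curl means counterclockwise rotation.

counterclockwise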